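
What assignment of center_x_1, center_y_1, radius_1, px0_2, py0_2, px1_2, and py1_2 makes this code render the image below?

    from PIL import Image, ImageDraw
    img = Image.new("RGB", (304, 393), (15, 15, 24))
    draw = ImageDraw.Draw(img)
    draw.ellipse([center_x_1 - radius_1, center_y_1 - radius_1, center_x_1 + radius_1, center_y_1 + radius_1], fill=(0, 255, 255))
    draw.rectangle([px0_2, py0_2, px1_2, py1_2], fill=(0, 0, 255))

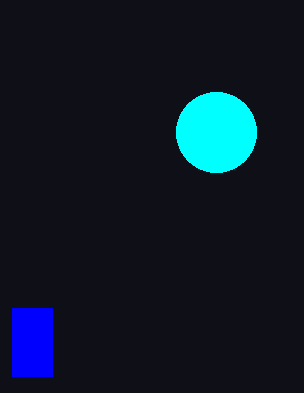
center_x_1 = 216; center_y_1 = 132; radius_1 = 40; px0_2 = 12; py0_2 = 308; px1_2 = 52; py1_2 = 376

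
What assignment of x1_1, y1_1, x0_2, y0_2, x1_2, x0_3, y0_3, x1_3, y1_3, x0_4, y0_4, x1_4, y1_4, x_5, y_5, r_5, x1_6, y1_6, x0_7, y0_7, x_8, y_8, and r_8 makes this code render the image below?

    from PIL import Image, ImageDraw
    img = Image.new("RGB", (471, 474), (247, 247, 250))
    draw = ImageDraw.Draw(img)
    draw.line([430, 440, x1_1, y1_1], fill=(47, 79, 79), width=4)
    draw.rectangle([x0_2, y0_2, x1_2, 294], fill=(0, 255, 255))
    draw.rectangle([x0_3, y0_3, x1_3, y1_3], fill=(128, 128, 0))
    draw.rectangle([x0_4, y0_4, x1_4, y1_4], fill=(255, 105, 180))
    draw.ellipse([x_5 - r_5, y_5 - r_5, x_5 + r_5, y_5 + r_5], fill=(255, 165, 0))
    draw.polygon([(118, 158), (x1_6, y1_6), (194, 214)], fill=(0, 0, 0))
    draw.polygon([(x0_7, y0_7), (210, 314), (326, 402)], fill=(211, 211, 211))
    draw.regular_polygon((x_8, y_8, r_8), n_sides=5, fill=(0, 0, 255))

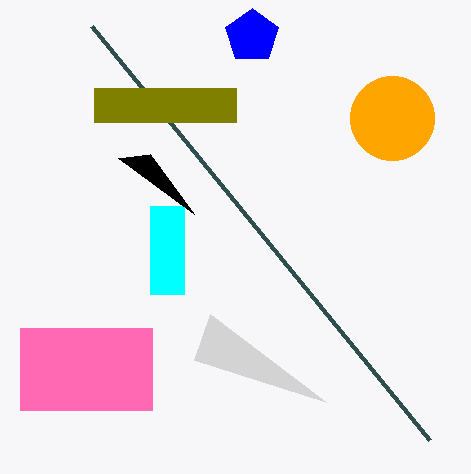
x1_1 = 92; y1_1 = 26; x0_2 = 150; y0_2 = 206; x1_2 = 184; x0_3 = 94; y0_3 = 88; x1_3 = 236; y1_3 = 122; x0_4 = 20; y0_4 = 328; x1_4 = 152; y1_4 = 410; x_5 = 392; y_5 = 118; r_5 = 42; x1_6 = 150; y1_6 = 154; x0_7 = 194; y0_7 = 360; x_8 = 252; y_8 = 36; r_8 = 28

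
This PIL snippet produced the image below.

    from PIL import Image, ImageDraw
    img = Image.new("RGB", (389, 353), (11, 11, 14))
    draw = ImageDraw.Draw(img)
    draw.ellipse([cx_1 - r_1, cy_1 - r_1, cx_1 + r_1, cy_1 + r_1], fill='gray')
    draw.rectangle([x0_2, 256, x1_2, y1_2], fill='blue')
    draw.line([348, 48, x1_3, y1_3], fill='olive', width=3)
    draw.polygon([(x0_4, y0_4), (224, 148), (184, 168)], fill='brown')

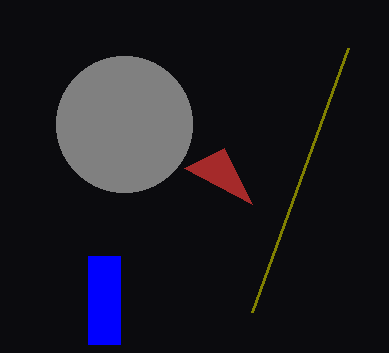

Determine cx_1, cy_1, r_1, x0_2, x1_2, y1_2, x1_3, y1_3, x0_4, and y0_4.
cx_1 = 124
cy_1 = 124
r_1 = 68
x0_2 = 88
x1_2 = 120
y1_2 = 344
x1_3 = 252
y1_3 = 312
x0_4 = 252
y0_4 = 204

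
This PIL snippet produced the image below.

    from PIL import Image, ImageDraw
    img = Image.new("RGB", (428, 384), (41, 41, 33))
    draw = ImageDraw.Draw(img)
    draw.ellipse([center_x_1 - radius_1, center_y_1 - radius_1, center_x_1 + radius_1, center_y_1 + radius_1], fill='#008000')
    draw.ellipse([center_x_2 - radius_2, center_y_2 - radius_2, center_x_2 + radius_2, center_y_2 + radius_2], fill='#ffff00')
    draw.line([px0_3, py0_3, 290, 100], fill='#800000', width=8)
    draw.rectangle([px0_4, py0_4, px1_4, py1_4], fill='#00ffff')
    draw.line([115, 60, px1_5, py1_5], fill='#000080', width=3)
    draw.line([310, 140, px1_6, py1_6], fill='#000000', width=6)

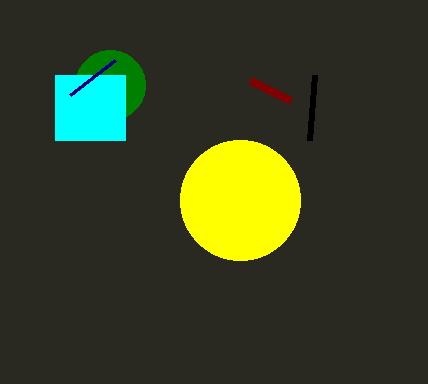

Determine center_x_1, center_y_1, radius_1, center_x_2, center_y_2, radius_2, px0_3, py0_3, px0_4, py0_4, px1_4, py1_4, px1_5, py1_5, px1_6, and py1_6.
center_x_1 = 110; center_y_1 = 85; radius_1 = 35; center_x_2 = 240; center_y_2 = 200; radius_2 = 60; px0_3 = 250; py0_3 = 80; px0_4 = 55; py0_4 = 75; px1_4 = 125; py1_4 = 140; px1_5 = 70; py1_5 = 95; px1_6 = 315; py1_6 = 75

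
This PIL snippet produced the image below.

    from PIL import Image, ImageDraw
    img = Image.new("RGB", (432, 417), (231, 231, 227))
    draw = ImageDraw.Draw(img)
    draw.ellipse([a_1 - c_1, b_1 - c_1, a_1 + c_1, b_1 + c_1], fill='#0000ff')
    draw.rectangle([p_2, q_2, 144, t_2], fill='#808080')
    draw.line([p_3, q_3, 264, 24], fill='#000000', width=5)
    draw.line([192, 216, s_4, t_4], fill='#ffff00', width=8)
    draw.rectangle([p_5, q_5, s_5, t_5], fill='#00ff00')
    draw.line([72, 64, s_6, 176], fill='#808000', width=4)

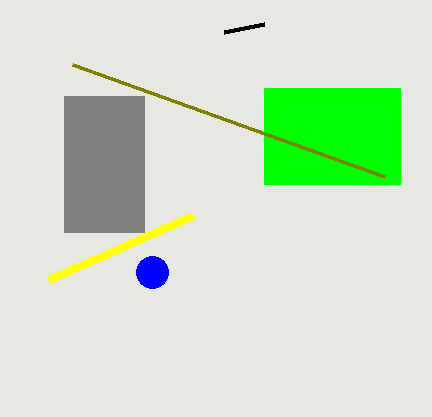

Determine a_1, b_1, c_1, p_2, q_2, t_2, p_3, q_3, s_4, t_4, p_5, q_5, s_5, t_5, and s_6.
a_1 = 152; b_1 = 272; c_1 = 16; p_2 = 64; q_2 = 96; t_2 = 232; p_3 = 224; q_3 = 32; s_4 = 48; t_4 = 280; p_5 = 264; q_5 = 88; s_5 = 400; t_5 = 184; s_6 = 384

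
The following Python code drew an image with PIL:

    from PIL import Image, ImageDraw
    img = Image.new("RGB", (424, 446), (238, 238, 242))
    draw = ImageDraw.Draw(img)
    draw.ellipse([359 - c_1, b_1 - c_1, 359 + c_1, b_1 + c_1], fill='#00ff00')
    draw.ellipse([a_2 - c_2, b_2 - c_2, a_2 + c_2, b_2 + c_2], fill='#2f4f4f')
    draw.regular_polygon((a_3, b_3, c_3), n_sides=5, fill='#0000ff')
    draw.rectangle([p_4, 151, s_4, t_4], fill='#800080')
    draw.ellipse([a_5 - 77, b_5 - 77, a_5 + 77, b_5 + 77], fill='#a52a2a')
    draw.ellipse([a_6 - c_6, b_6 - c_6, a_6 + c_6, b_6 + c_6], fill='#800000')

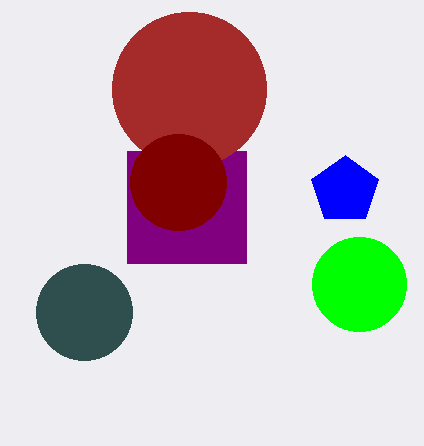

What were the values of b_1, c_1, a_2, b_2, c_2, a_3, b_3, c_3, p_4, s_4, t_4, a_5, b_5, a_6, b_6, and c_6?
b_1 = 284; c_1 = 47; a_2 = 84; b_2 = 312; c_2 = 48; a_3 = 345; b_3 = 190; c_3 = 35; p_4 = 127; s_4 = 246; t_4 = 263; a_5 = 189; b_5 = 89; a_6 = 178; b_6 = 182; c_6 = 48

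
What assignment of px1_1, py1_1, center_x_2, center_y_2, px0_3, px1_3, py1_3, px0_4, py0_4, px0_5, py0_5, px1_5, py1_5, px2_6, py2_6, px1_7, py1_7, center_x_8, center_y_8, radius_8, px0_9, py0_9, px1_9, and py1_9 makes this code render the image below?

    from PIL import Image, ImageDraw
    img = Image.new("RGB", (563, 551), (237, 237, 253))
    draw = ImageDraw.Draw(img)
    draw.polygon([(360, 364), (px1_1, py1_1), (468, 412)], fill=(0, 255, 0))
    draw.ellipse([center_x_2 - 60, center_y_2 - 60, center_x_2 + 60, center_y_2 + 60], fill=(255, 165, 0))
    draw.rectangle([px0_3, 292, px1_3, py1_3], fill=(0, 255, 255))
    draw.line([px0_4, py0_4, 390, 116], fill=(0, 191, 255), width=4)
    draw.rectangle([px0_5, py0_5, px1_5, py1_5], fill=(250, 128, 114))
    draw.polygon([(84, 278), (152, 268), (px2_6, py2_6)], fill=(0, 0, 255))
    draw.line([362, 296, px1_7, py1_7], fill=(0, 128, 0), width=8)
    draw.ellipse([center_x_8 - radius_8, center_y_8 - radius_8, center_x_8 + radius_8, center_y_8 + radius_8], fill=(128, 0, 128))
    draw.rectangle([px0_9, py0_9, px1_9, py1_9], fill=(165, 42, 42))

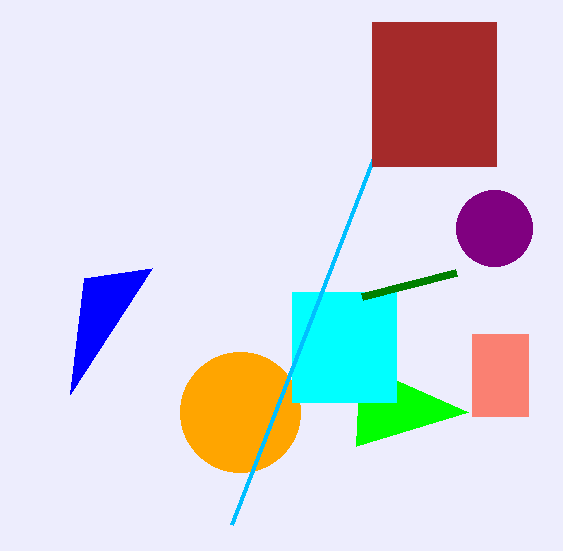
px1_1 = 356, py1_1 = 446, center_x_2 = 240, center_y_2 = 412, px0_3 = 292, px1_3 = 396, py1_3 = 402, px0_4 = 232, py0_4 = 524, px0_5 = 472, py0_5 = 334, px1_5 = 528, py1_5 = 416, px2_6 = 70, py2_6 = 394, px1_7 = 456, py1_7 = 272, center_x_8 = 494, center_y_8 = 228, radius_8 = 38, px0_9 = 372, py0_9 = 22, px1_9 = 496, py1_9 = 166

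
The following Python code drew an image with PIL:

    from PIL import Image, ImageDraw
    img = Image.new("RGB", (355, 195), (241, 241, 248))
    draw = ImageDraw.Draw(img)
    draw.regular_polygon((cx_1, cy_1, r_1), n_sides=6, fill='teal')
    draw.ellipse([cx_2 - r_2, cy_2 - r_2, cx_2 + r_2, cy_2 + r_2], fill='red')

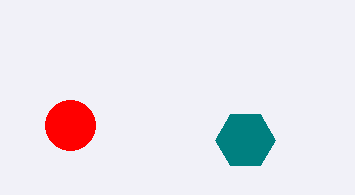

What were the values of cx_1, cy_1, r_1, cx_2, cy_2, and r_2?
cx_1 = 245, cy_1 = 140, r_1 = 30, cx_2 = 70, cy_2 = 125, r_2 = 25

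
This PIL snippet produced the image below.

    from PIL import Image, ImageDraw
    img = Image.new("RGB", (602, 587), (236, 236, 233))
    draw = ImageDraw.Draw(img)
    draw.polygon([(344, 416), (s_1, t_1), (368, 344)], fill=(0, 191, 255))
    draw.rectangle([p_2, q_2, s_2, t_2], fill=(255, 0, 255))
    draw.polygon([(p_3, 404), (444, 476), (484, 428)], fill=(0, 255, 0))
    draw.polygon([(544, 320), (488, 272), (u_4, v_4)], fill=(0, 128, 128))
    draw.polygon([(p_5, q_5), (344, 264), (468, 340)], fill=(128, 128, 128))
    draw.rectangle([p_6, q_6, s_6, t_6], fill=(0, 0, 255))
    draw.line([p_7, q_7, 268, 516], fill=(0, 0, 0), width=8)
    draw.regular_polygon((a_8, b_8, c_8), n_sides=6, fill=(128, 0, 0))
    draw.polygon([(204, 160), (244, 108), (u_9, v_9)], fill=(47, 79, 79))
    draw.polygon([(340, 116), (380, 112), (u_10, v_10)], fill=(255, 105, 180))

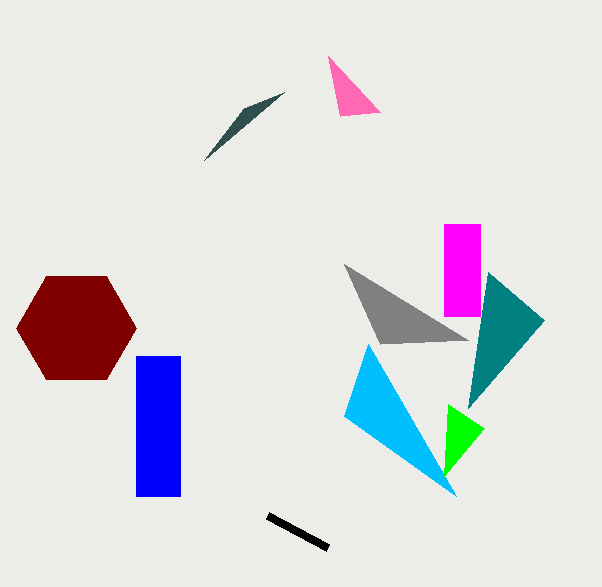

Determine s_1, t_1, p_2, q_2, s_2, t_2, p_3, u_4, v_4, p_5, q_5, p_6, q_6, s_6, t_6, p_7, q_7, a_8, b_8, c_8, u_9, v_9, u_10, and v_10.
s_1 = 456; t_1 = 496; p_2 = 444; q_2 = 224; s_2 = 480; t_2 = 316; p_3 = 448; u_4 = 468; v_4 = 408; p_5 = 380; q_5 = 344; p_6 = 136; q_6 = 356; s_6 = 180; t_6 = 496; p_7 = 328; q_7 = 548; a_8 = 76; b_8 = 328; c_8 = 60; u_9 = 284; v_9 = 92; u_10 = 328; v_10 = 56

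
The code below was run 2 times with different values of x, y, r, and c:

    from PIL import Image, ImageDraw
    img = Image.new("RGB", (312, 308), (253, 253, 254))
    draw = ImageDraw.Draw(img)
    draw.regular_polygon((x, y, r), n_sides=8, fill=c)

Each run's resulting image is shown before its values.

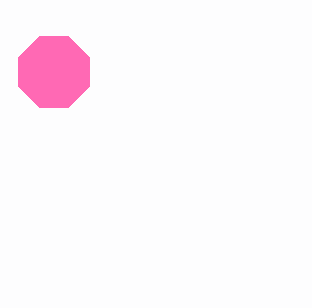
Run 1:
x = 54
y = 72
r = 38
c = 'hotpink'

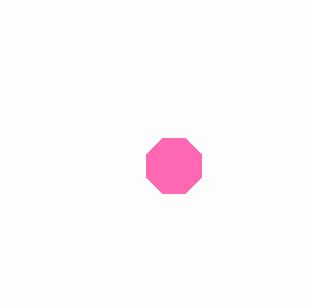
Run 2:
x = 174
y = 166
r = 30
c = 'hotpink'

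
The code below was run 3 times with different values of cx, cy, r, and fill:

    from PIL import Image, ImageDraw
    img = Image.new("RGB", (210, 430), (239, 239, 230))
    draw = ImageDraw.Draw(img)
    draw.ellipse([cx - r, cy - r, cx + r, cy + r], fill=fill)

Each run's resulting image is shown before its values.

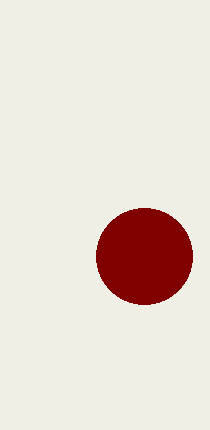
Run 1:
cx = 144; cy = 256; r = 48; fill = 'maroon'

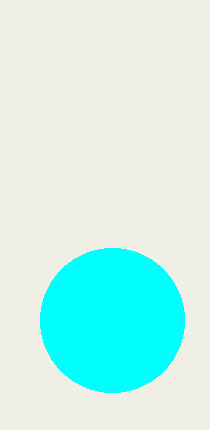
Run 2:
cx = 112; cy = 320; r = 72; fill = 'cyan'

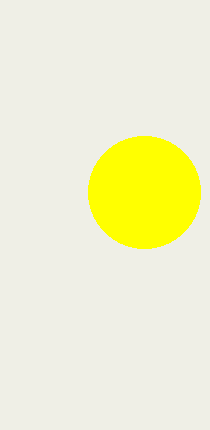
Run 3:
cx = 144
cy = 192
r = 56
fill = 'yellow'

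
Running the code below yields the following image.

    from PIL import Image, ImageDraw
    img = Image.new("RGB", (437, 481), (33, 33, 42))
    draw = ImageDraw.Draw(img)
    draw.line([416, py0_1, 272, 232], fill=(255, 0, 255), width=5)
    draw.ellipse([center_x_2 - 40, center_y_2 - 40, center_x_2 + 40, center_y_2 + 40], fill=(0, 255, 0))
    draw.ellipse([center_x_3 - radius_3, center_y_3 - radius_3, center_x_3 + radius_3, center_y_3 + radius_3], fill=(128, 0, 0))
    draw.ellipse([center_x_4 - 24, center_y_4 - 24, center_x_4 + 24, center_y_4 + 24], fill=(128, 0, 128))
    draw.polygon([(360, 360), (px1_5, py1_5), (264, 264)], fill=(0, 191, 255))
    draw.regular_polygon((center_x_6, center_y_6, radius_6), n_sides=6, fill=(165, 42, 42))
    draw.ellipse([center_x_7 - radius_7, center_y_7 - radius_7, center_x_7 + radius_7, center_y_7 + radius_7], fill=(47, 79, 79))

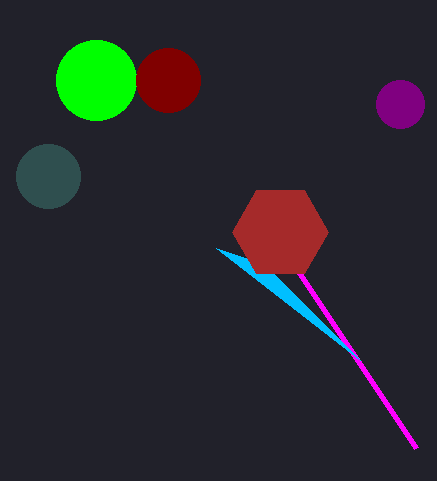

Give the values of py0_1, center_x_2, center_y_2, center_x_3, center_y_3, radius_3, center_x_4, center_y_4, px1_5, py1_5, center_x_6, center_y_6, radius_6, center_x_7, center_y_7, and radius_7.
py0_1 = 448, center_x_2 = 96, center_y_2 = 80, center_x_3 = 168, center_y_3 = 80, radius_3 = 32, center_x_4 = 400, center_y_4 = 104, px1_5 = 216, py1_5 = 248, center_x_6 = 280, center_y_6 = 232, radius_6 = 48, center_x_7 = 48, center_y_7 = 176, radius_7 = 32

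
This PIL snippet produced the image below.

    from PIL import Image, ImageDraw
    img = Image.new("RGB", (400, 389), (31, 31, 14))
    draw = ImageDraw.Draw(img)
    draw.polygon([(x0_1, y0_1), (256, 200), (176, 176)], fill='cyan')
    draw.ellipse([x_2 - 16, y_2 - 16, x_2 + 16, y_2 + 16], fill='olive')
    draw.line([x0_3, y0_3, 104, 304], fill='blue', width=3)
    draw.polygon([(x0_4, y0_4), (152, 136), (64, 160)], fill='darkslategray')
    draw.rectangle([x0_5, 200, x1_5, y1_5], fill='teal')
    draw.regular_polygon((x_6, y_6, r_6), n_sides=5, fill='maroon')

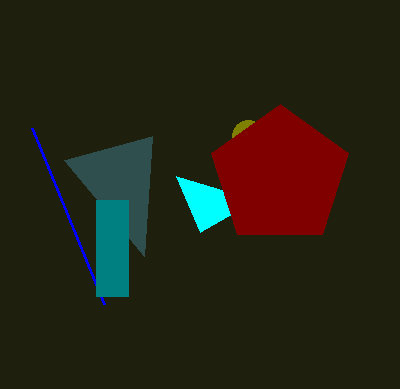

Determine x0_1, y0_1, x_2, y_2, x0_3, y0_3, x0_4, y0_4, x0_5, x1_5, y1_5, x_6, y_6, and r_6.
x0_1 = 200
y0_1 = 232
x_2 = 248
y_2 = 136
x0_3 = 32
y0_3 = 128
x0_4 = 144
y0_4 = 256
x0_5 = 96
x1_5 = 128
y1_5 = 296
x_6 = 280
y_6 = 176
r_6 = 72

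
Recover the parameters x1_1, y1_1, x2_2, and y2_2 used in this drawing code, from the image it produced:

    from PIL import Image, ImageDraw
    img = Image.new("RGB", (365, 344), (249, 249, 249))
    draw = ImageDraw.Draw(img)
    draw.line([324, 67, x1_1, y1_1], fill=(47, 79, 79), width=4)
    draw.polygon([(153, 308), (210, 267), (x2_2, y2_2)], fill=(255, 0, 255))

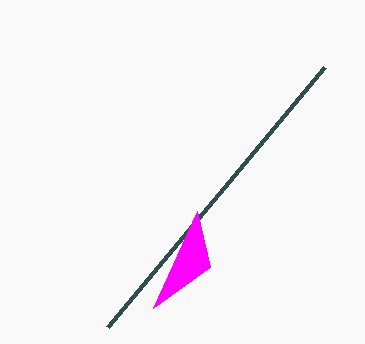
x1_1 = 107; y1_1 = 327; x2_2 = 197; y2_2 = 211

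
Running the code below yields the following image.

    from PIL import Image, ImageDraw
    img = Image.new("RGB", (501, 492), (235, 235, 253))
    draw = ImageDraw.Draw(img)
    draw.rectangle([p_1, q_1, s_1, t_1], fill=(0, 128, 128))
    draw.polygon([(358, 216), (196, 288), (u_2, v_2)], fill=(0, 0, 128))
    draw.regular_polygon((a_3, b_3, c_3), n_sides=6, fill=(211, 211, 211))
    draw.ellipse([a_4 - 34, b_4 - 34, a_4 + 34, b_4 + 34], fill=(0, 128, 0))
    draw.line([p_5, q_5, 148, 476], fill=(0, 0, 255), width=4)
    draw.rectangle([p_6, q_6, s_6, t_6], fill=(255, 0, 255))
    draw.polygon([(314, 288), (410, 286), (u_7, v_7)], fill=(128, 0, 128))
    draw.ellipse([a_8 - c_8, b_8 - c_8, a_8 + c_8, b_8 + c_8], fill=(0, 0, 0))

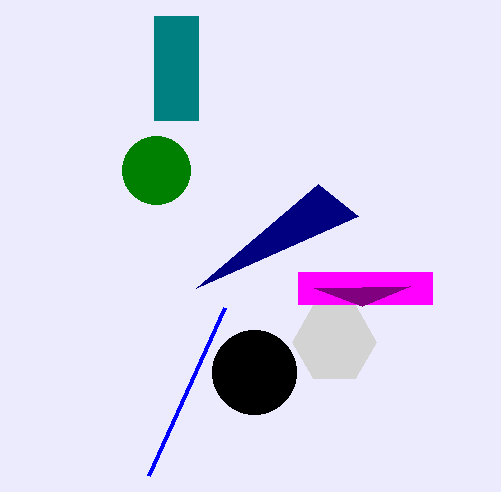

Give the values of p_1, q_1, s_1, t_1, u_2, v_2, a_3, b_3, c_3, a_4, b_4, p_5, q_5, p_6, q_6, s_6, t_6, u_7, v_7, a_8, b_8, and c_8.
p_1 = 154, q_1 = 16, s_1 = 198, t_1 = 120, u_2 = 318, v_2 = 184, a_3 = 334, b_3 = 342, c_3 = 42, a_4 = 156, b_4 = 170, p_5 = 224, q_5 = 308, p_6 = 298, q_6 = 272, s_6 = 432, t_6 = 304, u_7 = 362, v_7 = 306, a_8 = 254, b_8 = 372, c_8 = 42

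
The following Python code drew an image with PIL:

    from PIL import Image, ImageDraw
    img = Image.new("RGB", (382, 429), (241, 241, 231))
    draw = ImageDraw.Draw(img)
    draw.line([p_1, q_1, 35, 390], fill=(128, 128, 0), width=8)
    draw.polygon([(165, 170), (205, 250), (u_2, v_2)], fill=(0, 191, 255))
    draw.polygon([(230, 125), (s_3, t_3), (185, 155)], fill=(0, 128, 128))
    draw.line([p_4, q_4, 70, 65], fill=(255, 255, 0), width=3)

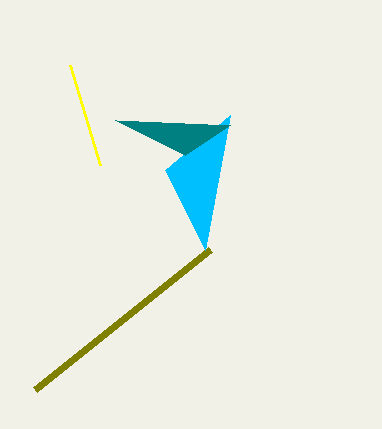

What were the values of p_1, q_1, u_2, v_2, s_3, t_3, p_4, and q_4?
p_1 = 210
q_1 = 250
u_2 = 230
v_2 = 115
s_3 = 115
t_3 = 120
p_4 = 100
q_4 = 165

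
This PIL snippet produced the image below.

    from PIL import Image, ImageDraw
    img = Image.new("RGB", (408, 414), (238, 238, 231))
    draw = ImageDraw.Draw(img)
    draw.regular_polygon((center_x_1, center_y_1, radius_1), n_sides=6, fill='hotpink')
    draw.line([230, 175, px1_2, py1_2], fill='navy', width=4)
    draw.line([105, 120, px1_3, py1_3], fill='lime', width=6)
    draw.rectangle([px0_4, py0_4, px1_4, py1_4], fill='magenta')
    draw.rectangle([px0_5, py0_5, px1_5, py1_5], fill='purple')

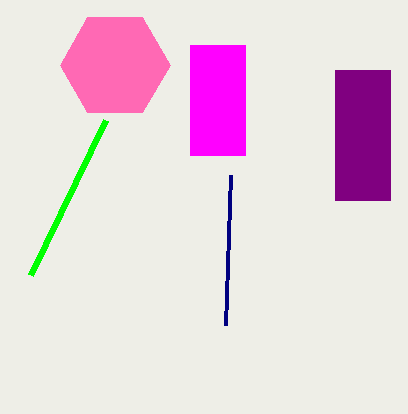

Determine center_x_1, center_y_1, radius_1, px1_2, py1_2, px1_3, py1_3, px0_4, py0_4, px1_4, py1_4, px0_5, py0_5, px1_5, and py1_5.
center_x_1 = 115
center_y_1 = 65
radius_1 = 55
px1_2 = 225
py1_2 = 325
px1_3 = 30
py1_3 = 275
px0_4 = 190
py0_4 = 45
px1_4 = 245
py1_4 = 155
px0_5 = 335
py0_5 = 70
px1_5 = 390
py1_5 = 200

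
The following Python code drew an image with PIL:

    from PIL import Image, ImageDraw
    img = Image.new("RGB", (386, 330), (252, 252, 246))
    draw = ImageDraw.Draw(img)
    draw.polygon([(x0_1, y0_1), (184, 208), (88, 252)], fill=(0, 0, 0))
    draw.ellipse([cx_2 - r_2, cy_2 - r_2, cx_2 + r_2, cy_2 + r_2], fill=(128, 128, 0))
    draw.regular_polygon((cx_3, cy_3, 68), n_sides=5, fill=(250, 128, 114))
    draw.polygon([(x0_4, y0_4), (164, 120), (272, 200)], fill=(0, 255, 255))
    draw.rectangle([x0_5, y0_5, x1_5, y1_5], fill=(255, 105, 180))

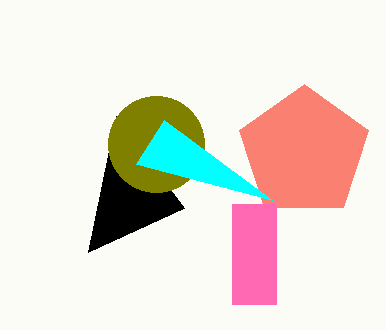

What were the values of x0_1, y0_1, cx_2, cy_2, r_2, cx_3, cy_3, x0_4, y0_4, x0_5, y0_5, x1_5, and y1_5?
x0_1 = 116; y0_1 = 116; cx_2 = 156; cy_2 = 144; r_2 = 48; cx_3 = 304; cy_3 = 152; x0_4 = 136; y0_4 = 164; x0_5 = 232; y0_5 = 204; x1_5 = 276; y1_5 = 304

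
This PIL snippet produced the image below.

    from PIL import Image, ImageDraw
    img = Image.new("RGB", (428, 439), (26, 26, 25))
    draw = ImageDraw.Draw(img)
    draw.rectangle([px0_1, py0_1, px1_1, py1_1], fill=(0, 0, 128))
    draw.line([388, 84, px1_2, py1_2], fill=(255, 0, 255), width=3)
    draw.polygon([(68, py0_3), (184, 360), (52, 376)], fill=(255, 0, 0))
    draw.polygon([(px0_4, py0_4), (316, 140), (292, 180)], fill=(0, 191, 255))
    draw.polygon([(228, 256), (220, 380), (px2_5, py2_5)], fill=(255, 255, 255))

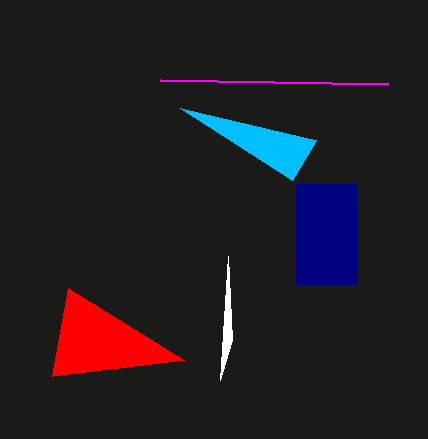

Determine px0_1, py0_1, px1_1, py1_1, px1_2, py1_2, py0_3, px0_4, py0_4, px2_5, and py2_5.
px0_1 = 296
py0_1 = 184
px1_1 = 356
py1_1 = 284
px1_2 = 160
py1_2 = 80
py0_3 = 288
px0_4 = 180
py0_4 = 108
px2_5 = 232
py2_5 = 340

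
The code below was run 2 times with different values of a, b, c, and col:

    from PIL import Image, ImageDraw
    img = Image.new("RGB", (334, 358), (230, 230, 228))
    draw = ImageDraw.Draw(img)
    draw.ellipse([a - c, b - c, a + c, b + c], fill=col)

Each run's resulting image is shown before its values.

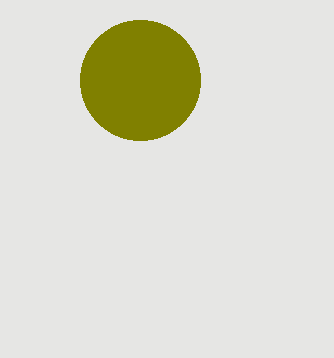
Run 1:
a = 140, b = 80, c = 60, col = 'olive'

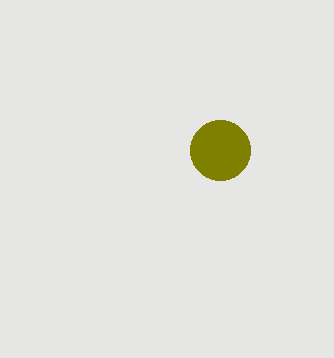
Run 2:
a = 220
b = 150
c = 30
col = 'olive'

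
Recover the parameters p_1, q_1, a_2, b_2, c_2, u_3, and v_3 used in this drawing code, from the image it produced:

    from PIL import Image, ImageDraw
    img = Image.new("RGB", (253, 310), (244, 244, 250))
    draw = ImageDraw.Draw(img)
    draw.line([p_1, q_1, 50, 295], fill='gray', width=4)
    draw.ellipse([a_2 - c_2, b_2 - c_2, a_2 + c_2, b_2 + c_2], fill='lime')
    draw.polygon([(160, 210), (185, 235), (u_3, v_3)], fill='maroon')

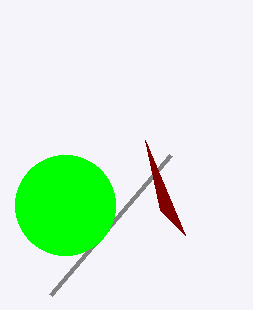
p_1 = 170, q_1 = 155, a_2 = 65, b_2 = 205, c_2 = 50, u_3 = 145, v_3 = 140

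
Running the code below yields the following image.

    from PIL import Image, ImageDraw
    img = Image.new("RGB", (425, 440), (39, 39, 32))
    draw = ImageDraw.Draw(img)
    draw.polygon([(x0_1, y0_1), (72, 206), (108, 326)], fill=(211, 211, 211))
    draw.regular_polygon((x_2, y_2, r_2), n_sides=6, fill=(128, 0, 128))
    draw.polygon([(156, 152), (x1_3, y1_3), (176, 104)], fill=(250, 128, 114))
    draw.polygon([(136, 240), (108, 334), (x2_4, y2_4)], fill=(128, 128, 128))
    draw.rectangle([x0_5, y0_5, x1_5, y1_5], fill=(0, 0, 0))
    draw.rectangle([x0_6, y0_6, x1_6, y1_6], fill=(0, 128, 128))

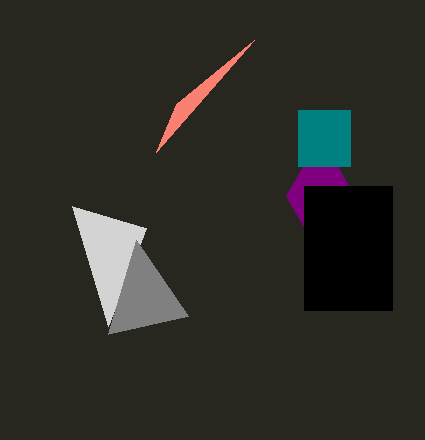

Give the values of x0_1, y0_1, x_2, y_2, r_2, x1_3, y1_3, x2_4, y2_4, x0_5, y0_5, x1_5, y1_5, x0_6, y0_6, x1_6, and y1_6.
x0_1 = 146, y0_1 = 228, x_2 = 320, y_2 = 196, r_2 = 34, x1_3 = 254, y1_3 = 40, x2_4 = 188, y2_4 = 316, x0_5 = 304, y0_5 = 186, x1_5 = 392, y1_5 = 310, x0_6 = 298, y0_6 = 110, x1_6 = 350, y1_6 = 166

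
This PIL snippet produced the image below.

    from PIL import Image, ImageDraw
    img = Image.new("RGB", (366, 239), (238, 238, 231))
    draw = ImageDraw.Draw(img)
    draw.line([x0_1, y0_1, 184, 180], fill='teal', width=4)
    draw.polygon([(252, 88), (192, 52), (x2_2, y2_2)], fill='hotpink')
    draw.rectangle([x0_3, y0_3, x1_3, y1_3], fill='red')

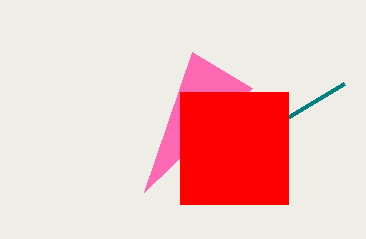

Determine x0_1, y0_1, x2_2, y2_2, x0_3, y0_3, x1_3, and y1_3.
x0_1 = 344
y0_1 = 84
x2_2 = 144
y2_2 = 192
x0_3 = 180
y0_3 = 92
x1_3 = 288
y1_3 = 204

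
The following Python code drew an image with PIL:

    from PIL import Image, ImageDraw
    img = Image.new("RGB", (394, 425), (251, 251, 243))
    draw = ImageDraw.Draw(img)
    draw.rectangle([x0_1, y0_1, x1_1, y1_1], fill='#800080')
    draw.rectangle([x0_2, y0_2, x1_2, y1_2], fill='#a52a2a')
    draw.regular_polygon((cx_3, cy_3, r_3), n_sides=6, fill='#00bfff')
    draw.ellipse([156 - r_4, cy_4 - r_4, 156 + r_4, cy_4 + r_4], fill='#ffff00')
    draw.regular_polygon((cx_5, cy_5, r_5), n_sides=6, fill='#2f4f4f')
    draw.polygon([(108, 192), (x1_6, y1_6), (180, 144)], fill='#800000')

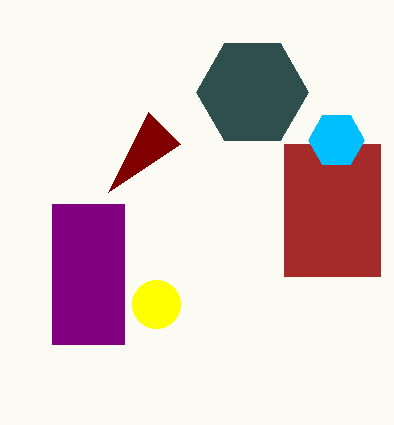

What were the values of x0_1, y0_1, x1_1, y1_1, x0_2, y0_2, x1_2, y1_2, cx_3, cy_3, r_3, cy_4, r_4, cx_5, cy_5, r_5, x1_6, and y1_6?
x0_1 = 52; y0_1 = 204; x1_1 = 124; y1_1 = 344; x0_2 = 284; y0_2 = 144; x1_2 = 380; y1_2 = 276; cx_3 = 336; cy_3 = 140; r_3 = 28; cy_4 = 304; r_4 = 24; cx_5 = 252; cy_5 = 92; r_5 = 56; x1_6 = 148; y1_6 = 112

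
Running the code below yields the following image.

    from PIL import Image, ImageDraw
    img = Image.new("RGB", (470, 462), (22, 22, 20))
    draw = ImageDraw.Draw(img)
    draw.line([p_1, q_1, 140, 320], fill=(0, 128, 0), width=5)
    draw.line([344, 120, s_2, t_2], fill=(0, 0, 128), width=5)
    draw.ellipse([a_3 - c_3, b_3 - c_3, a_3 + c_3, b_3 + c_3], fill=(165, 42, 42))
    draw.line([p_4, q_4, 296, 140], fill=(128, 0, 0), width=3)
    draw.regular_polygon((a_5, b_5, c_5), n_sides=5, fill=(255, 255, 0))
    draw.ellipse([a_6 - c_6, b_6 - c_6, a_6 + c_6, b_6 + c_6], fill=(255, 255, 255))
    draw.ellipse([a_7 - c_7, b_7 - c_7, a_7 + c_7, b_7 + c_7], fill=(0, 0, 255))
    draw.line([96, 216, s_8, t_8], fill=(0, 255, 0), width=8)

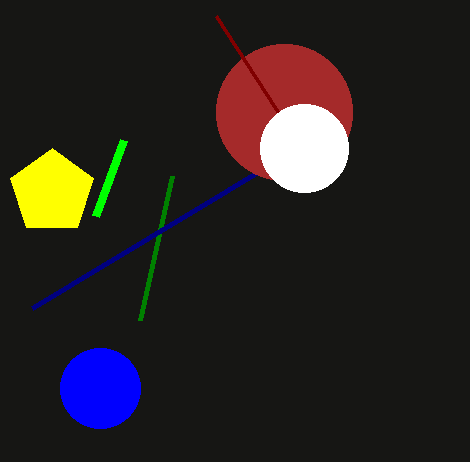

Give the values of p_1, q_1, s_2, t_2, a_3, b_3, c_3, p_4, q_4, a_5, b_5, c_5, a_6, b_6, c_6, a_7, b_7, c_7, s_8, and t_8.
p_1 = 172; q_1 = 176; s_2 = 32; t_2 = 308; a_3 = 284; b_3 = 112; c_3 = 68; p_4 = 216; q_4 = 16; a_5 = 52; b_5 = 192; c_5 = 44; a_6 = 304; b_6 = 148; c_6 = 44; a_7 = 100; b_7 = 388; c_7 = 40; s_8 = 124; t_8 = 140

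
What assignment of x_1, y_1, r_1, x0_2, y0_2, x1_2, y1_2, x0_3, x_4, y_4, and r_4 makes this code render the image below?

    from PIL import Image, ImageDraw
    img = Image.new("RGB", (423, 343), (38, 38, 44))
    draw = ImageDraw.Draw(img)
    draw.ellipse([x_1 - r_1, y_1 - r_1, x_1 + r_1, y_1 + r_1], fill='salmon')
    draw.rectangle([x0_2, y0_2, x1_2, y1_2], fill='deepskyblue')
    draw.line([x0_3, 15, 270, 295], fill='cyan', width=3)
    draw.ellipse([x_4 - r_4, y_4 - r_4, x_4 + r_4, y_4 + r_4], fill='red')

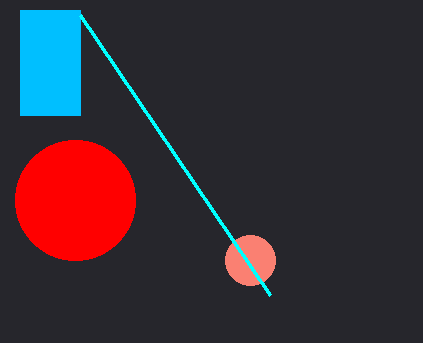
x_1 = 250; y_1 = 260; r_1 = 25; x0_2 = 20; y0_2 = 10; x1_2 = 80; y1_2 = 115; x0_3 = 80; x_4 = 75; y_4 = 200; r_4 = 60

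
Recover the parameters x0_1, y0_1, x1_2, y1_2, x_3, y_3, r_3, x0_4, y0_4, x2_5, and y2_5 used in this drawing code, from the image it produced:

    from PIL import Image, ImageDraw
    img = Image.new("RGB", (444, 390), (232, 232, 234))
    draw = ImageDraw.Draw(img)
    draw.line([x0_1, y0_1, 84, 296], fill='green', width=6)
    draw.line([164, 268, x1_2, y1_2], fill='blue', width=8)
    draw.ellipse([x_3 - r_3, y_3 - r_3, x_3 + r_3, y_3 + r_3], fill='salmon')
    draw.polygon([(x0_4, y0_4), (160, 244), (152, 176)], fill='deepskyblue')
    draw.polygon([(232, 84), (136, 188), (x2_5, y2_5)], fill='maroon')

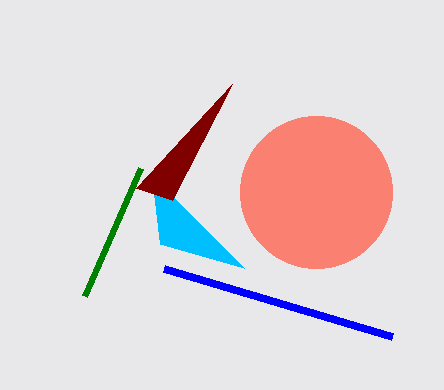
x0_1 = 140; y0_1 = 168; x1_2 = 392; y1_2 = 336; x_3 = 316; y_3 = 192; r_3 = 76; x0_4 = 244; y0_4 = 268; x2_5 = 172; y2_5 = 200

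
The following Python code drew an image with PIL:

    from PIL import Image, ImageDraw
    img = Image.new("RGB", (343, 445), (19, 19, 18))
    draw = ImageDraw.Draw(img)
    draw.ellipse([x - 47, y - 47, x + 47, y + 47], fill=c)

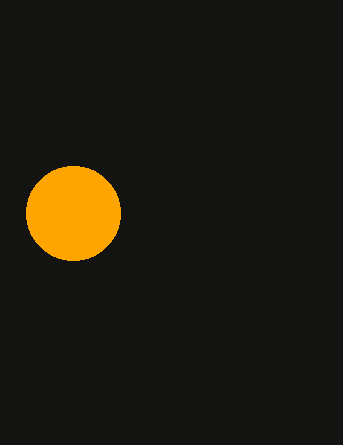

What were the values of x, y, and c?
x = 73
y = 213
c = 'orange'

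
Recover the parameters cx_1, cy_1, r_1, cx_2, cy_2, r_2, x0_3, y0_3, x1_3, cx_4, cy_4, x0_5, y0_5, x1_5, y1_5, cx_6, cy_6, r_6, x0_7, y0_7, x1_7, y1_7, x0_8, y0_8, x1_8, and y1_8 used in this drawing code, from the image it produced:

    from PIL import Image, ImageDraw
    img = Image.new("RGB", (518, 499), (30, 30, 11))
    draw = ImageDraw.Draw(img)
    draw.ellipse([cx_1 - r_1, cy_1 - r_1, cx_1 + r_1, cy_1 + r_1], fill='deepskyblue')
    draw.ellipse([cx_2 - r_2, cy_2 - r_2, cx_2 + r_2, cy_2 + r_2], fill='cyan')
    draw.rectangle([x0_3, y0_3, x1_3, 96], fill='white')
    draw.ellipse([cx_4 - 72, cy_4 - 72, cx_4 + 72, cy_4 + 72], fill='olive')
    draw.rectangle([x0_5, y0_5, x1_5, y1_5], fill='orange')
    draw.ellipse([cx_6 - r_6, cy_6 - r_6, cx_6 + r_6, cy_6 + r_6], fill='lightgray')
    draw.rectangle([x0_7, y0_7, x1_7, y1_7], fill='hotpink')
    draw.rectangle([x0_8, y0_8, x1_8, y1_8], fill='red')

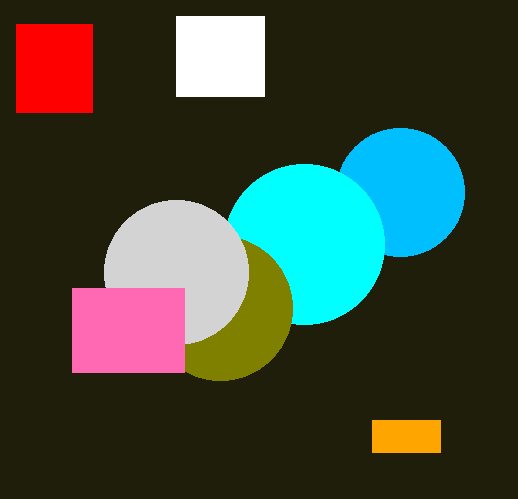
cx_1 = 400, cy_1 = 192, r_1 = 64, cx_2 = 304, cy_2 = 244, r_2 = 80, x0_3 = 176, y0_3 = 16, x1_3 = 264, cx_4 = 220, cy_4 = 308, x0_5 = 372, y0_5 = 420, x1_5 = 440, y1_5 = 452, cx_6 = 176, cy_6 = 272, r_6 = 72, x0_7 = 72, y0_7 = 288, x1_7 = 184, y1_7 = 372, x0_8 = 16, y0_8 = 24, x1_8 = 92, y1_8 = 112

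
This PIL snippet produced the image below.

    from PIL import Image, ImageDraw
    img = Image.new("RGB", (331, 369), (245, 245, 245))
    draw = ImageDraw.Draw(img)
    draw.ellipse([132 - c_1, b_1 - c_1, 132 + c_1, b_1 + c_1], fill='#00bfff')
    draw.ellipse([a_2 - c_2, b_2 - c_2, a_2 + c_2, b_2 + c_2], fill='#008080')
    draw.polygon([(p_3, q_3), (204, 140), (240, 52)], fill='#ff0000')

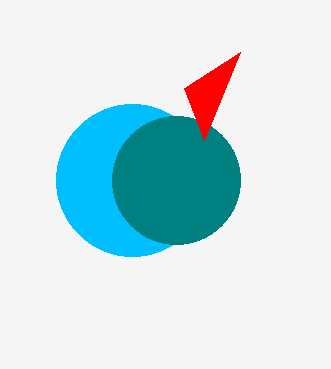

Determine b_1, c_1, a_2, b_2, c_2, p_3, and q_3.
b_1 = 180, c_1 = 76, a_2 = 176, b_2 = 180, c_2 = 64, p_3 = 184, q_3 = 88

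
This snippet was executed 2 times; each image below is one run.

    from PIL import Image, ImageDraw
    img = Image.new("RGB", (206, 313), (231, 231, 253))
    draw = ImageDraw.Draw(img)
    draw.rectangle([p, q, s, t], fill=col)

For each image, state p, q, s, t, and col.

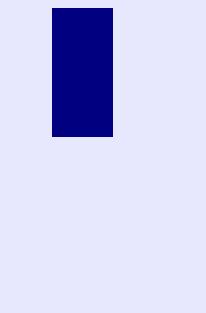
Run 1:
p = 52
q = 8
s = 112
t = 136
col = 'navy'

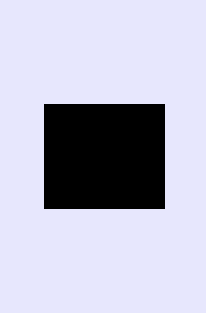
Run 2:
p = 44; q = 104; s = 164; t = 208; col = 'black'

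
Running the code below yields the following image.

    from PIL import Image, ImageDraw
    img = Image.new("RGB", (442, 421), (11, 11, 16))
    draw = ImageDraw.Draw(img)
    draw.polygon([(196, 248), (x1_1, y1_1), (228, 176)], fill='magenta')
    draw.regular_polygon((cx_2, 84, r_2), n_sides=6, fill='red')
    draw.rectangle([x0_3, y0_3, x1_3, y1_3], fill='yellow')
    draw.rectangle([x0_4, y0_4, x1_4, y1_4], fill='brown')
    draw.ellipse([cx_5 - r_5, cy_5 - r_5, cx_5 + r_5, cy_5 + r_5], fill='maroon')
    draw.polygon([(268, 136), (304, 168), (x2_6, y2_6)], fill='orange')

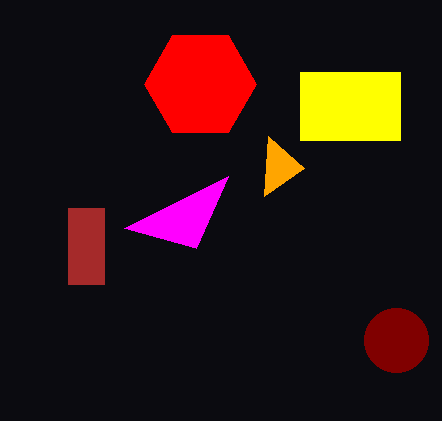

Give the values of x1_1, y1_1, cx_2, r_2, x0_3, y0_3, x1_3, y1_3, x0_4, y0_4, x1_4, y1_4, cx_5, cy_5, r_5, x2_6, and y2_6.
x1_1 = 124; y1_1 = 228; cx_2 = 200; r_2 = 56; x0_3 = 300; y0_3 = 72; x1_3 = 400; y1_3 = 140; x0_4 = 68; y0_4 = 208; x1_4 = 104; y1_4 = 284; cx_5 = 396; cy_5 = 340; r_5 = 32; x2_6 = 264; y2_6 = 196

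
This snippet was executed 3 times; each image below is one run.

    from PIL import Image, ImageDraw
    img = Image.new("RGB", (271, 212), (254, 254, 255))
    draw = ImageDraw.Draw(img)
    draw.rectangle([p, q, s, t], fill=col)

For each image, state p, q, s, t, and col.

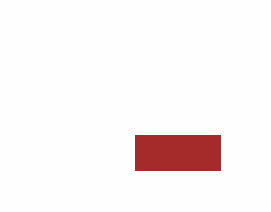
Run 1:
p = 135; q = 135; s = 220; t = 170; col = 'brown'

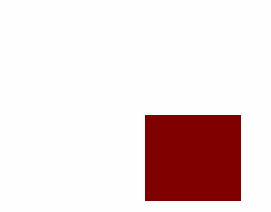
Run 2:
p = 145; q = 115; s = 240; t = 200; col = 'maroon'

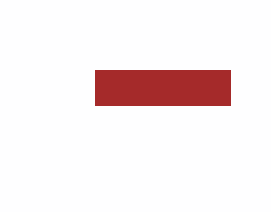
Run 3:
p = 95; q = 70; s = 230; t = 105; col = 'brown'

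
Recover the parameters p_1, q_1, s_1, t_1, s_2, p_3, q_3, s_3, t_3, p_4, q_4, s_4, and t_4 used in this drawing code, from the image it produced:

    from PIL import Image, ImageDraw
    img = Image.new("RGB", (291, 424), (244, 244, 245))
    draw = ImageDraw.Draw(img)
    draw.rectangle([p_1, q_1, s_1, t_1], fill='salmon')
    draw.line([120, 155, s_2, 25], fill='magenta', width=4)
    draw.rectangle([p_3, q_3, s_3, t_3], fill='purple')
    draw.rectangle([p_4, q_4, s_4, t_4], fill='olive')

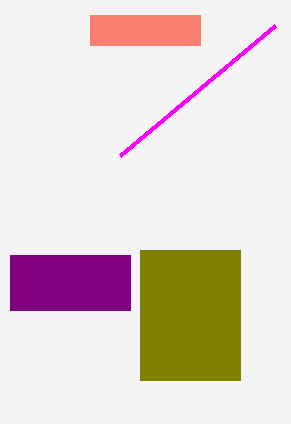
p_1 = 90
q_1 = 15
s_1 = 200
t_1 = 45
s_2 = 275
p_3 = 10
q_3 = 255
s_3 = 130
t_3 = 310
p_4 = 140
q_4 = 250
s_4 = 240
t_4 = 380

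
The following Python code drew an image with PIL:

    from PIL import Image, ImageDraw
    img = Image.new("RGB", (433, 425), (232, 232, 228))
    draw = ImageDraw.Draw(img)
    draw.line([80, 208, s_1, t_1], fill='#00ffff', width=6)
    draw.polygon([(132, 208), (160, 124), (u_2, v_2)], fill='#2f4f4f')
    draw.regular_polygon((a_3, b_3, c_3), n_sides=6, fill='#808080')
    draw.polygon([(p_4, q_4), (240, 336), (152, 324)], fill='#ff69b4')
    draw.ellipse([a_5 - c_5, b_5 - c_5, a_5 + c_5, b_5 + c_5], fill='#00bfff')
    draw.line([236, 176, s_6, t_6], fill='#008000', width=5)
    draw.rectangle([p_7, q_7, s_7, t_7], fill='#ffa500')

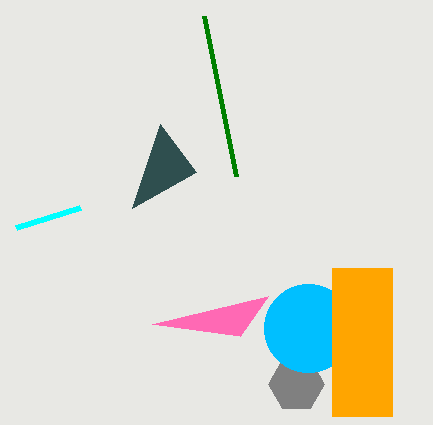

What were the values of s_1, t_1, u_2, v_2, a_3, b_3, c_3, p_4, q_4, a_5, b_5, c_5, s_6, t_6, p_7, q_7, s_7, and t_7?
s_1 = 16
t_1 = 228
u_2 = 196
v_2 = 172
a_3 = 296
b_3 = 384
c_3 = 28
p_4 = 268
q_4 = 296
a_5 = 308
b_5 = 328
c_5 = 44
s_6 = 204
t_6 = 16
p_7 = 332
q_7 = 268
s_7 = 392
t_7 = 416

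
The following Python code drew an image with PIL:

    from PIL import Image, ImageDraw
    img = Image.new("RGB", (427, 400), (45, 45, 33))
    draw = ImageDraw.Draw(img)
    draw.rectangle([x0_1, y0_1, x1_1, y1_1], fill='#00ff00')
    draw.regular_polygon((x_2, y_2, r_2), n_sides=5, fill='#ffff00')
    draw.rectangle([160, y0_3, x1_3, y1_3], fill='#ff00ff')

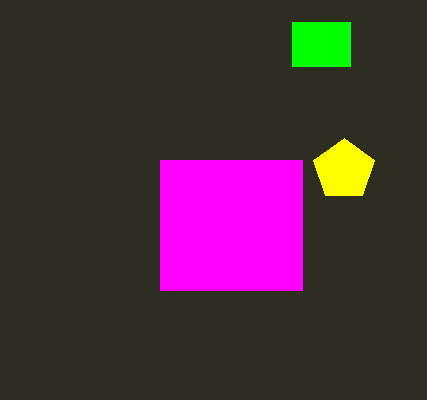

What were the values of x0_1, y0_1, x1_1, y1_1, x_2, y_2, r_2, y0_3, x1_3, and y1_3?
x0_1 = 292
y0_1 = 22
x1_1 = 350
y1_1 = 66
x_2 = 344
y_2 = 170
r_2 = 32
y0_3 = 160
x1_3 = 302
y1_3 = 290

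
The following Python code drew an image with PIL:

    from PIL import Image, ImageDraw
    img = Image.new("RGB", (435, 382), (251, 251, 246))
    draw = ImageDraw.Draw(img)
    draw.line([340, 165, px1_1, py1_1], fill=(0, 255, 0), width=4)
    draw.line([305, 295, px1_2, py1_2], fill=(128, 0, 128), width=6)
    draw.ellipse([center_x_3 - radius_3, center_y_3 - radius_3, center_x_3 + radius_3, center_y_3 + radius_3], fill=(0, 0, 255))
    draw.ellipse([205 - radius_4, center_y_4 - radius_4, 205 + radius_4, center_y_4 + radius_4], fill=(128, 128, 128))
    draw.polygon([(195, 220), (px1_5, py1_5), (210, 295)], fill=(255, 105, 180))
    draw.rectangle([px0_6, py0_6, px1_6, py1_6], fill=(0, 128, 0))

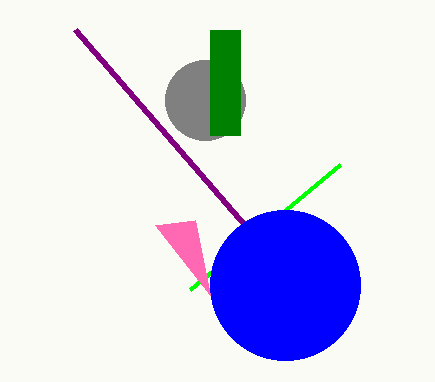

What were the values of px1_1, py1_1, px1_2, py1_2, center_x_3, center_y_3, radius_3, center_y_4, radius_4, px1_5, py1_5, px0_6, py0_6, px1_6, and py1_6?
px1_1 = 190, py1_1 = 290, px1_2 = 75, py1_2 = 30, center_x_3 = 285, center_y_3 = 285, radius_3 = 75, center_y_4 = 100, radius_4 = 40, px1_5 = 155, py1_5 = 225, px0_6 = 210, py0_6 = 30, px1_6 = 240, py1_6 = 135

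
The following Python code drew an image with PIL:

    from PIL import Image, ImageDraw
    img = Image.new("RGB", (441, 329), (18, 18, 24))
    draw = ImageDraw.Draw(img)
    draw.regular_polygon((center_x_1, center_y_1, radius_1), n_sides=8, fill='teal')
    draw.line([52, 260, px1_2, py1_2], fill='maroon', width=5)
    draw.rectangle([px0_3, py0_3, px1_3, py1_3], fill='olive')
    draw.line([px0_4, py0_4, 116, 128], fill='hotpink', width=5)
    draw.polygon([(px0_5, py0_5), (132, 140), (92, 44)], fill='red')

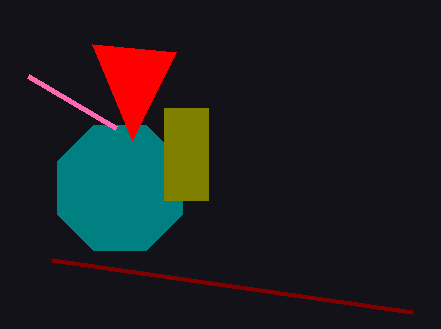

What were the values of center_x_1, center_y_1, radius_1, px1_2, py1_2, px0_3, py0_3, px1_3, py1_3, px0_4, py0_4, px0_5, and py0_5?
center_x_1 = 120; center_y_1 = 188; radius_1 = 68; px1_2 = 412; py1_2 = 312; px0_3 = 164; py0_3 = 108; px1_3 = 208; py1_3 = 200; px0_4 = 28; py0_4 = 76; px0_5 = 176; py0_5 = 52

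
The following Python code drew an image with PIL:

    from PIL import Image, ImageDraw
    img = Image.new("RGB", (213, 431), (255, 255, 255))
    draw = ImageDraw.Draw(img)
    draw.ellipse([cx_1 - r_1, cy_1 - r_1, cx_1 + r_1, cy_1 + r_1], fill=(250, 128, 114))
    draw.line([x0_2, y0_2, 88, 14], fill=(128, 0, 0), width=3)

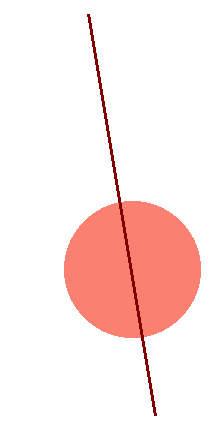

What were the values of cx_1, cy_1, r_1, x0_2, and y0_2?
cx_1 = 132
cy_1 = 269
r_1 = 68
x0_2 = 155
y0_2 = 415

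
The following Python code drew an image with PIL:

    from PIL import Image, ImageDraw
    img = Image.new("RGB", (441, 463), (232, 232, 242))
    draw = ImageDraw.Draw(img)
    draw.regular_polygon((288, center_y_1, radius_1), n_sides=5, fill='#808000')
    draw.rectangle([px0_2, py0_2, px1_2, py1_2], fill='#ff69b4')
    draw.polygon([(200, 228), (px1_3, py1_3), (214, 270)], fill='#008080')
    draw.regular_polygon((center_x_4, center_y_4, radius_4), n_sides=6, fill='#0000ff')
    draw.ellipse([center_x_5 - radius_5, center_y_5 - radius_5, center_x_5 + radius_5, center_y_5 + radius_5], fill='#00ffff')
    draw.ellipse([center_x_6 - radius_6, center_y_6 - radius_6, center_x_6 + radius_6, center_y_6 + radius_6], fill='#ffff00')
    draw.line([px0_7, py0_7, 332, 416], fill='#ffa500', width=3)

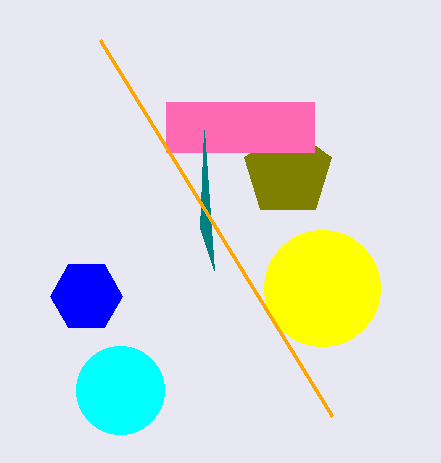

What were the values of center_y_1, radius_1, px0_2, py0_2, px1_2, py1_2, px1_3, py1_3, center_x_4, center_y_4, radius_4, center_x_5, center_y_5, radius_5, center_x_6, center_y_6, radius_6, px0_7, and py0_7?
center_y_1 = 172; radius_1 = 46; px0_2 = 166; py0_2 = 102; px1_2 = 314; py1_2 = 152; px1_3 = 204; py1_3 = 130; center_x_4 = 86; center_y_4 = 296; radius_4 = 36; center_x_5 = 120; center_y_5 = 390; radius_5 = 44; center_x_6 = 322; center_y_6 = 288; radius_6 = 58; px0_7 = 100; py0_7 = 40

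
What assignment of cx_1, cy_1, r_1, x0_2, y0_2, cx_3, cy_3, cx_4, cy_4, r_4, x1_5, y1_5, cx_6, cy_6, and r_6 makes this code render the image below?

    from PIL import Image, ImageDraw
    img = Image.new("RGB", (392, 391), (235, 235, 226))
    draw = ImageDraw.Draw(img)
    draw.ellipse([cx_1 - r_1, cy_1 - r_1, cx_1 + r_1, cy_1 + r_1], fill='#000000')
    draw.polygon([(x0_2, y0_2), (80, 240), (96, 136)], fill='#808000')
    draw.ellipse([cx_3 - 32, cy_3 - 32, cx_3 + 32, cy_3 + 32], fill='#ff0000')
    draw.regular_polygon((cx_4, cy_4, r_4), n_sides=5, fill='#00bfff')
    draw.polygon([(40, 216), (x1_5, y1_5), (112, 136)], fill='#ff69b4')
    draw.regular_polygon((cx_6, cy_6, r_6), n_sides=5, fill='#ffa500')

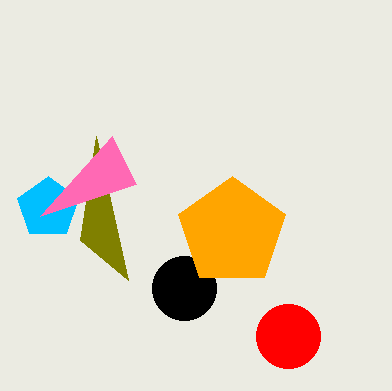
cx_1 = 184, cy_1 = 288, r_1 = 32, x0_2 = 128, y0_2 = 280, cx_3 = 288, cy_3 = 336, cx_4 = 48, cy_4 = 208, r_4 = 32, x1_5 = 136, y1_5 = 184, cx_6 = 232, cy_6 = 232, r_6 = 56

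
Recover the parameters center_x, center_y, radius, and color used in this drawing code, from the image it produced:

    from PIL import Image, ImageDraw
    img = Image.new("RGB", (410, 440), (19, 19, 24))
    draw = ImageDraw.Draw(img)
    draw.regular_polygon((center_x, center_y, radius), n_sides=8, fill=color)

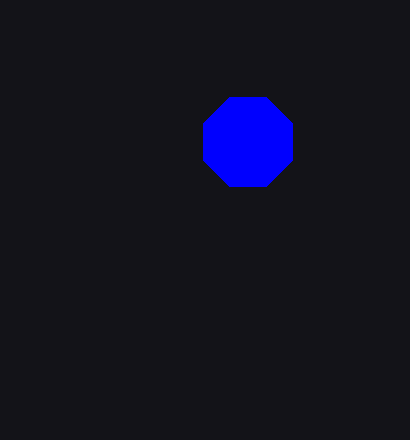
center_x = 248; center_y = 142; radius = 48; color = 'blue'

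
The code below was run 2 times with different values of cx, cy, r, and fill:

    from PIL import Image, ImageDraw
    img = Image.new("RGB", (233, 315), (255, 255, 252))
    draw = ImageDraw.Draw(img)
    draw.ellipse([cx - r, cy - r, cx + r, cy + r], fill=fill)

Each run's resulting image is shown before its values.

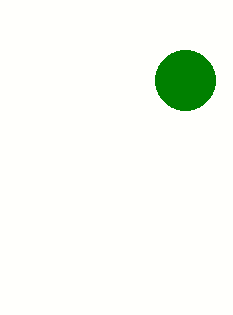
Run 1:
cx = 185
cy = 80
r = 30
fill = 'green'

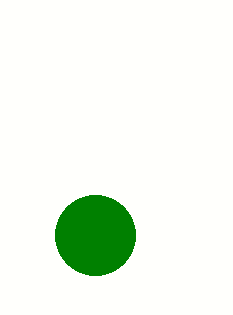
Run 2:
cx = 95, cy = 235, r = 40, fill = 'green'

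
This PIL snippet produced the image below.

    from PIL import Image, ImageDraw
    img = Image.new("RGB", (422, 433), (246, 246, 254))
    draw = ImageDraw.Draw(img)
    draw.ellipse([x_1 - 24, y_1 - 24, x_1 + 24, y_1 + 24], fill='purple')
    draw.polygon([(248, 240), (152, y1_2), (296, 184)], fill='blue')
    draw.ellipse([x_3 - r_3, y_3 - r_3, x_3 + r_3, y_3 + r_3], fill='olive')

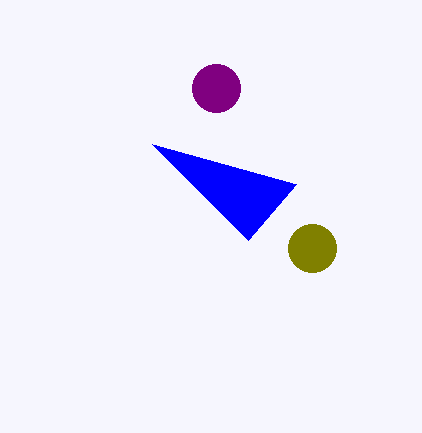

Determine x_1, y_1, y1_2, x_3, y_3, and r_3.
x_1 = 216; y_1 = 88; y1_2 = 144; x_3 = 312; y_3 = 248; r_3 = 24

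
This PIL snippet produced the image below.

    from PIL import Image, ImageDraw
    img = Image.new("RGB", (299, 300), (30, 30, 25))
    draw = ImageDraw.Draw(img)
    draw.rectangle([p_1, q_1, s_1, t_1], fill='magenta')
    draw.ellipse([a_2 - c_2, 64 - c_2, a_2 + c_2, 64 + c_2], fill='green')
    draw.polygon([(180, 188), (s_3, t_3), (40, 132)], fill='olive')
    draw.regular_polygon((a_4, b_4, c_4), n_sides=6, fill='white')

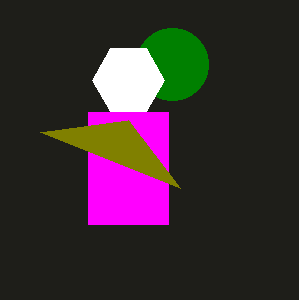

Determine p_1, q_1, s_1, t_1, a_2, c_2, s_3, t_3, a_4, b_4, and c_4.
p_1 = 88
q_1 = 112
s_1 = 168
t_1 = 224
a_2 = 172
c_2 = 36
s_3 = 128
t_3 = 120
a_4 = 128
b_4 = 80
c_4 = 36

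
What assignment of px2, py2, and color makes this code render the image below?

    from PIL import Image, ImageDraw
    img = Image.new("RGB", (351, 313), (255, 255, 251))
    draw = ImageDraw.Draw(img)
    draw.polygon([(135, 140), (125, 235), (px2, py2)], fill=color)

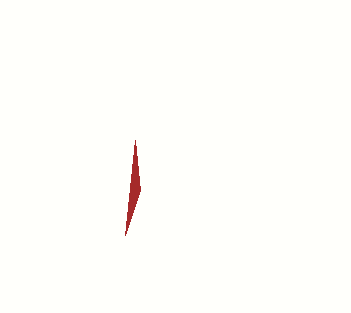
px2 = 140, py2 = 190, color = 'brown'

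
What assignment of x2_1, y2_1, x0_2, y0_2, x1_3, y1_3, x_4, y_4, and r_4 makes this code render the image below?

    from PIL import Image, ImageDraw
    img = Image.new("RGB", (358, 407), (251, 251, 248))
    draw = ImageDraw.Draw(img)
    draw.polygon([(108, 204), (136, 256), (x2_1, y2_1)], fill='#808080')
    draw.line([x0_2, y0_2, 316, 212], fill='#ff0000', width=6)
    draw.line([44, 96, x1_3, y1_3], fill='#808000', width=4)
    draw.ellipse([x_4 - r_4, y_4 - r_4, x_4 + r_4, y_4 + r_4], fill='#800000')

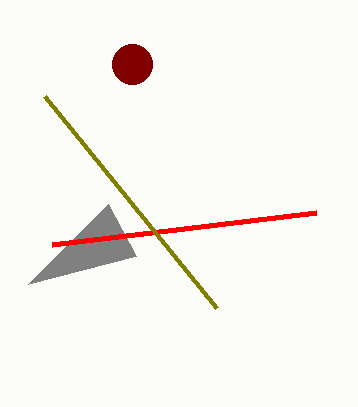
x2_1 = 28; y2_1 = 284; x0_2 = 52; y0_2 = 244; x1_3 = 216; y1_3 = 308; x_4 = 132; y_4 = 64; r_4 = 20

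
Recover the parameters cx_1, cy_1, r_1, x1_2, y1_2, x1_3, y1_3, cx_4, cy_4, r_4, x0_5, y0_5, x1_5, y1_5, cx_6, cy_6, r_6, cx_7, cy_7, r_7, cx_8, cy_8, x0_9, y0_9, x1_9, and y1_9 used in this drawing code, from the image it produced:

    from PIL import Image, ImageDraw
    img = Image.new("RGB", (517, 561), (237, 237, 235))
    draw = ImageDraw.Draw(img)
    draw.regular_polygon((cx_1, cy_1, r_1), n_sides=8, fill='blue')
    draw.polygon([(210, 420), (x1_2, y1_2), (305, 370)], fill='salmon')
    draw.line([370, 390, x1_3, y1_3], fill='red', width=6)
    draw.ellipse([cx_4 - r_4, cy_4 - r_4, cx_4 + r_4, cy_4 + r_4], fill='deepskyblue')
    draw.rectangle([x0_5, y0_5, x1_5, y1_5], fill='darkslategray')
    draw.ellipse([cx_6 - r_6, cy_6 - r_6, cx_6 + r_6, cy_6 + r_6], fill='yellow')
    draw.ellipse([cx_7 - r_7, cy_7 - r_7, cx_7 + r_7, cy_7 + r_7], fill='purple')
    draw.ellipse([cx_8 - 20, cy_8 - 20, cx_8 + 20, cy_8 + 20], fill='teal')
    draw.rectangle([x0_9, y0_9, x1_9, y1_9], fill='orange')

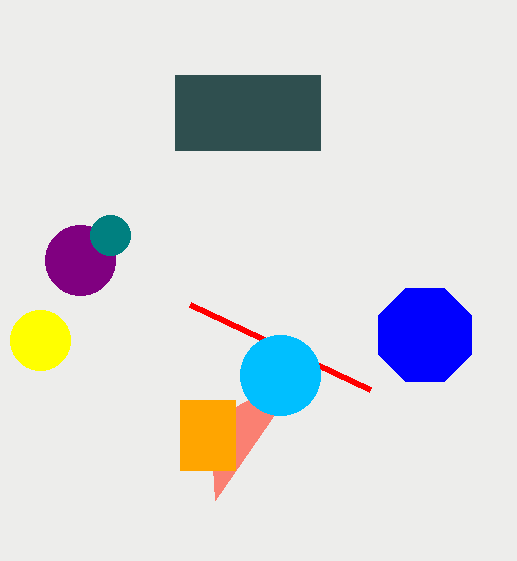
cx_1 = 425; cy_1 = 335; r_1 = 50; x1_2 = 215; y1_2 = 500; x1_3 = 190; y1_3 = 305; cx_4 = 280; cy_4 = 375; r_4 = 40; x0_5 = 175; y0_5 = 75; x1_5 = 320; y1_5 = 150; cx_6 = 40; cy_6 = 340; r_6 = 30; cx_7 = 80; cy_7 = 260; r_7 = 35; cx_8 = 110; cy_8 = 235; x0_9 = 180; y0_9 = 400; x1_9 = 235; y1_9 = 470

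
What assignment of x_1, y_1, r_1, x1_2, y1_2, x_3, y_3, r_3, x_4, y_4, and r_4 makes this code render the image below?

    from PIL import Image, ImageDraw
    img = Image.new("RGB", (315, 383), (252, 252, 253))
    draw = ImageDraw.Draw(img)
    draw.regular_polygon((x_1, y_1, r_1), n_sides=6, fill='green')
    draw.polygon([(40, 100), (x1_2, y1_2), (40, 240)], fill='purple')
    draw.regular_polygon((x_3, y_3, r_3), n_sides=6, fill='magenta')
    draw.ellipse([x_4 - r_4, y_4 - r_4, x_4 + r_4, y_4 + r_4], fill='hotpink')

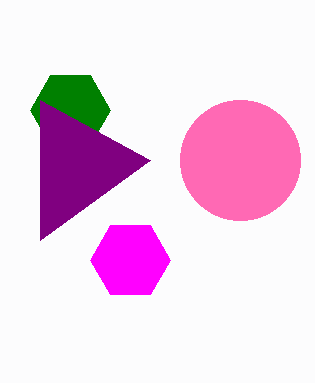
x_1 = 70, y_1 = 110, r_1 = 40, x1_2 = 150, y1_2 = 160, x_3 = 130, y_3 = 260, r_3 = 40, x_4 = 240, y_4 = 160, r_4 = 60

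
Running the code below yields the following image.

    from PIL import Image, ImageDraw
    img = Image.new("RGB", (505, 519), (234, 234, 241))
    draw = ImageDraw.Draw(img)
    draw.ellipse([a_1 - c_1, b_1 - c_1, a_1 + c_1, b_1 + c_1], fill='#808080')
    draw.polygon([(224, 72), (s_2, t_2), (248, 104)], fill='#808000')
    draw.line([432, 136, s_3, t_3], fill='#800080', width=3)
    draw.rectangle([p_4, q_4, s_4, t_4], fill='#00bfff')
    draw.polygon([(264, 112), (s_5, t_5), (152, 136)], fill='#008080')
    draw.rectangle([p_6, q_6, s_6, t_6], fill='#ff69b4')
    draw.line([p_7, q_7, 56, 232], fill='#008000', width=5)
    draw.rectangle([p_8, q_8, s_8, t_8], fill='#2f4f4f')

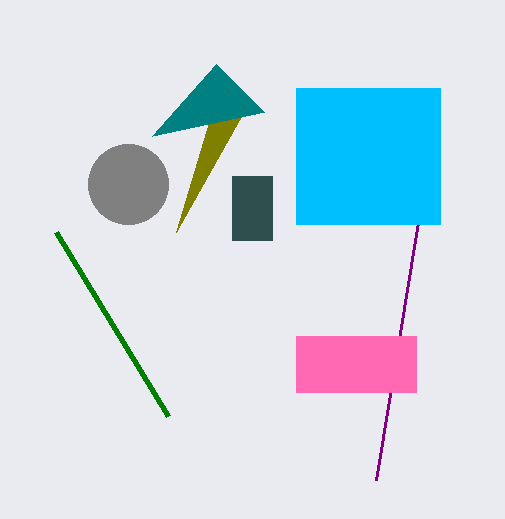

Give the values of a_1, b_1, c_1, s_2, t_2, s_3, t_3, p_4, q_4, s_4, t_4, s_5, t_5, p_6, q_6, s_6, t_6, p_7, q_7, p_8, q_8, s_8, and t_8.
a_1 = 128
b_1 = 184
c_1 = 40
s_2 = 176
t_2 = 232
s_3 = 376
t_3 = 480
p_4 = 296
q_4 = 88
s_4 = 440
t_4 = 224
s_5 = 216
t_5 = 64
p_6 = 296
q_6 = 336
s_6 = 416
t_6 = 392
p_7 = 168
q_7 = 416
p_8 = 232
q_8 = 176
s_8 = 272
t_8 = 240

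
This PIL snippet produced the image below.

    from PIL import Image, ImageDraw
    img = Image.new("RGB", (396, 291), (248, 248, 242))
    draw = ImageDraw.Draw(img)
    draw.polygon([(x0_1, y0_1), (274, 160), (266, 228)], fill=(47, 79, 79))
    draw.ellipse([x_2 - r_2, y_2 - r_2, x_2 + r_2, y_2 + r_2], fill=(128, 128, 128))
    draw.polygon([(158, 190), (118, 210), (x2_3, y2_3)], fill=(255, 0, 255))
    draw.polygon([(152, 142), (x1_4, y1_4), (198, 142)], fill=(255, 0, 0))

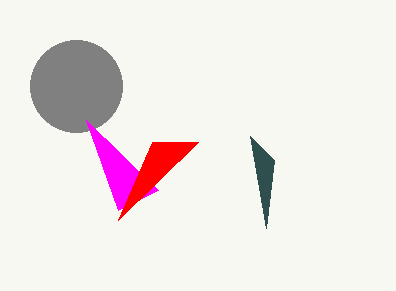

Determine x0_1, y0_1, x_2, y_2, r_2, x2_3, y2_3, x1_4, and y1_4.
x0_1 = 250; y0_1 = 136; x_2 = 76; y_2 = 86; r_2 = 46; x2_3 = 86; y2_3 = 120; x1_4 = 118; y1_4 = 220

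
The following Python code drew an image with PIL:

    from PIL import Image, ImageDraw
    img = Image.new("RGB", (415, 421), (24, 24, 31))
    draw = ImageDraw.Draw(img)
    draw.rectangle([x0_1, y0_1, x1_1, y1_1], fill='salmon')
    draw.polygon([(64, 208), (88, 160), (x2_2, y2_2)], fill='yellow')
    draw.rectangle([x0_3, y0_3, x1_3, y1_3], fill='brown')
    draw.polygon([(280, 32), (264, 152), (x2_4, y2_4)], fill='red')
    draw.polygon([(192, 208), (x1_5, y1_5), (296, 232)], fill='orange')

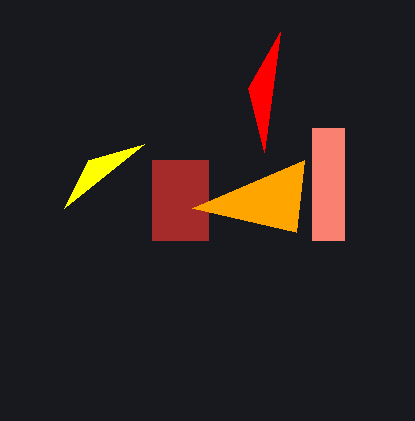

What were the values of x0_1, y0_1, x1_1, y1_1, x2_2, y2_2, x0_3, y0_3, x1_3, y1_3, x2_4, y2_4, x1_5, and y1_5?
x0_1 = 312; y0_1 = 128; x1_1 = 344; y1_1 = 240; x2_2 = 144; y2_2 = 144; x0_3 = 152; y0_3 = 160; x1_3 = 208; y1_3 = 240; x2_4 = 248; y2_4 = 88; x1_5 = 304; y1_5 = 160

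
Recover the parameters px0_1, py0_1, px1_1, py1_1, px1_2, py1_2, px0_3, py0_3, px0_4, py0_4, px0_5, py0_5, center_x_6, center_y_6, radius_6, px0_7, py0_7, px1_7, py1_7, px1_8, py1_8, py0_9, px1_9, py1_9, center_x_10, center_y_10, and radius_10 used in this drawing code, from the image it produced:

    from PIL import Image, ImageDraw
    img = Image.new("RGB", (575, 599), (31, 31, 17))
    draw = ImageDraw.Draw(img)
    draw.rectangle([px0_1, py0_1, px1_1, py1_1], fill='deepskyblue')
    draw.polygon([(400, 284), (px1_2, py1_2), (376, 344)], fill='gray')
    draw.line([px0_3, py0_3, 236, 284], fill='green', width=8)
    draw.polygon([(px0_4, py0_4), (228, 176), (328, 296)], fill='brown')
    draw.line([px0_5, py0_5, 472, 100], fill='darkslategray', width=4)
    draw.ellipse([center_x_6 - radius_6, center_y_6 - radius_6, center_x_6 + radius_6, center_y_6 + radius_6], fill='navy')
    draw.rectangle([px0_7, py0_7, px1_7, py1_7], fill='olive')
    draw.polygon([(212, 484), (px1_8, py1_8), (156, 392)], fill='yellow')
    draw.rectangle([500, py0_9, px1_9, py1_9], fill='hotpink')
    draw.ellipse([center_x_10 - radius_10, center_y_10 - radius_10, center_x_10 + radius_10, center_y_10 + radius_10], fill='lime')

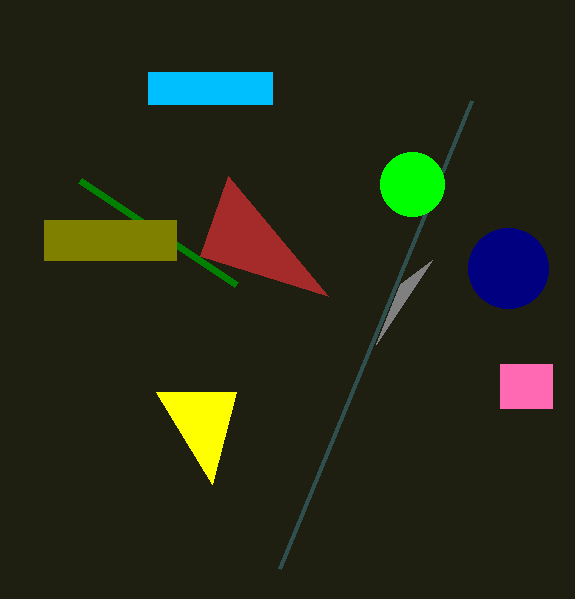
px0_1 = 148; py0_1 = 72; px1_1 = 272; py1_1 = 104; px1_2 = 432; py1_2 = 260; px0_3 = 80; py0_3 = 180; px0_4 = 200; py0_4 = 256; px0_5 = 280; py0_5 = 568; center_x_6 = 508; center_y_6 = 268; radius_6 = 40; px0_7 = 44; py0_7 = 220; px1_7 = 176; py1_7 = 260; px1_8 = 236; py1_8 = 392; py0_9 = 364; px1_9 = 552; py1_9 = 408; center_x_10 = 412; center_y_10 = 184; radius_10 = 32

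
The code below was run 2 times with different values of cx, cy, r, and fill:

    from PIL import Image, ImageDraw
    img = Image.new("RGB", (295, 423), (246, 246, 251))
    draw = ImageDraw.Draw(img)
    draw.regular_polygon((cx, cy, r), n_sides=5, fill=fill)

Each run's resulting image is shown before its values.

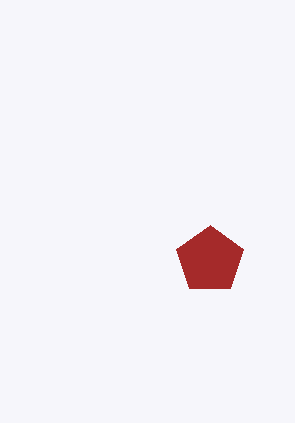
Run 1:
cx = 210, cy = 260, r = 35, fill = 'brown'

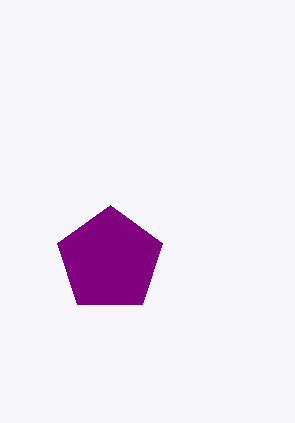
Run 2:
cx = 110; cy = 260; r = 55; fill = 'purple'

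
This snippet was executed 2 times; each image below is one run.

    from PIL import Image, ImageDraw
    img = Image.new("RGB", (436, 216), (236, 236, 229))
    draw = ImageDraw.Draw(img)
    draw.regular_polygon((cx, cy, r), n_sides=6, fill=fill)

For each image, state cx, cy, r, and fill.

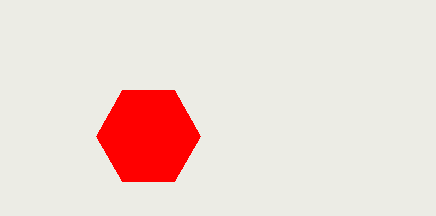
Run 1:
cx = 148, cy = 136, r = 52, fill = 'red'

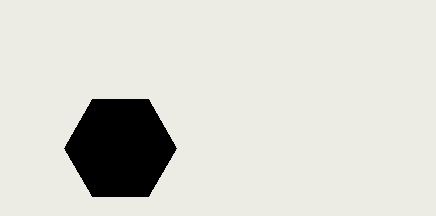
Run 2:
cx = 120; cy = 148; r = 56; fill = 'black'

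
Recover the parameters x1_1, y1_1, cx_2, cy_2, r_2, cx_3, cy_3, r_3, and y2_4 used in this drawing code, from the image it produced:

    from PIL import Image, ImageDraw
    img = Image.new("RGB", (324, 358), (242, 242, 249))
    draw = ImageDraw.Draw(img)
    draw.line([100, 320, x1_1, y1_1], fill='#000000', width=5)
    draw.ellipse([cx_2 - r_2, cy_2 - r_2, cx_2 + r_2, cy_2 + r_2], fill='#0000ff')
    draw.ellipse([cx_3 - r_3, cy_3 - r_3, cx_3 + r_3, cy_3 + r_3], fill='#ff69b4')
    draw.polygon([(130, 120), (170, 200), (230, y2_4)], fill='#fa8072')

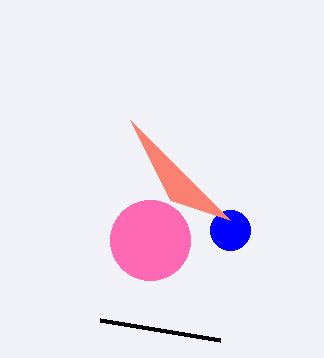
x1_1 = 220
y1_1 = 340
cx_2 = 230
cy_2 = 230
r_2 = 20
cx_3 = 150
cy_3 = 240
r_3 = 40
y2_4 = 220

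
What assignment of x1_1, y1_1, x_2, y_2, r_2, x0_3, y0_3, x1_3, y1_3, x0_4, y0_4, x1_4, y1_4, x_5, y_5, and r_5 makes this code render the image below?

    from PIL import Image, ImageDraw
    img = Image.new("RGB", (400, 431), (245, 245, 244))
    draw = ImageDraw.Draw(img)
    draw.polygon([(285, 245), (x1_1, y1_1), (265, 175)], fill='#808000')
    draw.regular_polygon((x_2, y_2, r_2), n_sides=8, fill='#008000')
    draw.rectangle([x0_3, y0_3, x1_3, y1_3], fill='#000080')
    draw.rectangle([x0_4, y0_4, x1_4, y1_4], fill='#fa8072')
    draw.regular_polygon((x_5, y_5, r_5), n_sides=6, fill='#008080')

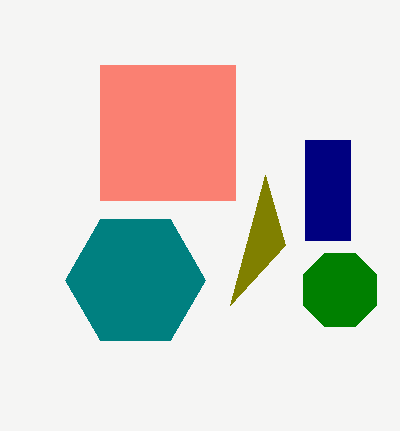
x1_1 = 230, y1_1 = 305, x_2 = 340, y_2 = 290, r_2 = 40, x0_3 = 305, y0_3 = 140, x1_3 = 350, y1_3 = 240, x0_4 = 100, y0_4 = 65, x1_4 = 235, y1_4 = 200, x_5 = 135, y_5 = 280, r_5 = 70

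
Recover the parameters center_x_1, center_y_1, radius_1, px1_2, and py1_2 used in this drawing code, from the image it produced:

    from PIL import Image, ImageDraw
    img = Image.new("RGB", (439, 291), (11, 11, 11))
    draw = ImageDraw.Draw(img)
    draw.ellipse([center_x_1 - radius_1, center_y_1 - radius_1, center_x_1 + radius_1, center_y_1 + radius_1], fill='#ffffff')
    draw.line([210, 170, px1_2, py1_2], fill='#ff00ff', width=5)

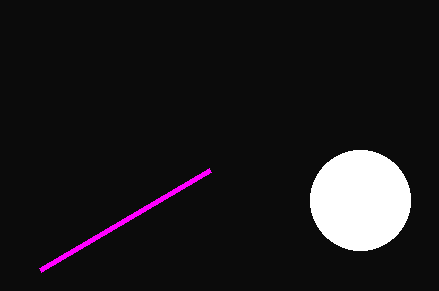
center_x_1 = 360
center_y_1 = 200
radius_1 = 50
px1_2 = 40
py1_2 = 270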